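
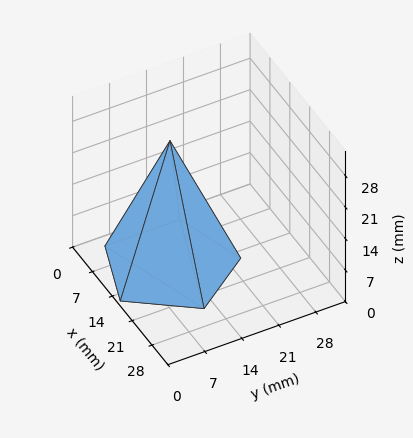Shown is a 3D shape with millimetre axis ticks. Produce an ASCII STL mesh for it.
Reading the render: the shape is a regular 5-sided pyramid, base circumscribed radius ≈ 12 mm, apex at z ≈ 28 mm (dimensions read to the nearest mm from the axis ticks). For the STL, each face is triangulated and given an outward normal.

solid part
  facet normal 0.0000 0.0000 -1.0000
    outer loop
      vertex 2.3 19.1 0.0
      vertex 15.7 23.4 0.0
      vertex 24.0 12.0 0.0
    endloop
  endfacet
  facet normal 0.0000 0.0000 -1.0000
    outer loop
      vertex 2.3 4.9 0.0
      vertex 2.3 19.1 0.0
      vertex 24.0 12.0 0.0
    endloop
  endfacet
  facet normal 0.0000 0.0000 -1.0000
    outer loop
      vertex 15.7 0.6 0.0
      vertex 2.3 4.9 0.0
      vertex 24.0 12.0 0.0
    endloop
  endfacet
  facet normal 0.7639 0.5562 0.3274
    outer loop
      vertex 24.0 12.0 0.0
      vertex 15.7 23.4 0.0
      vertex 12.0 12.0 28.0
    endloop
  endfacet
  facet normal -0.2886 0.8995 0.3281
    outer loop
      vertex 15.7 23.4 0.0
      vertex 2.3 19.1 0.0
      vertex 12.0 12.0 28.0
    endloop
  endfacet
  facet normal -0.9449 0.0000 0.3273
    outer loop
      vertex 2.3 19.1 0.0
      vertex 2.3 4.9 0.0
      vertex 12.0 12.0 28.0
    endloop
  endfacet
  facet normal -0.2886 -0.8995 0.3281
    outer loop
      vertex 2.3 4.9 0.0
      vertex 15.7 0.6 0.0
      vertex 12.0 12.0 28.0
    endloop
  endfacet
  facet normal 0.7639 -0.5562 0.3274
    outer loop
      vertex 15.7 0.6 0.0
      vertex 24.0 12.0 0.0
      vertex 12.0 12.0 28.0
    endloop
  endfacet
endsolid part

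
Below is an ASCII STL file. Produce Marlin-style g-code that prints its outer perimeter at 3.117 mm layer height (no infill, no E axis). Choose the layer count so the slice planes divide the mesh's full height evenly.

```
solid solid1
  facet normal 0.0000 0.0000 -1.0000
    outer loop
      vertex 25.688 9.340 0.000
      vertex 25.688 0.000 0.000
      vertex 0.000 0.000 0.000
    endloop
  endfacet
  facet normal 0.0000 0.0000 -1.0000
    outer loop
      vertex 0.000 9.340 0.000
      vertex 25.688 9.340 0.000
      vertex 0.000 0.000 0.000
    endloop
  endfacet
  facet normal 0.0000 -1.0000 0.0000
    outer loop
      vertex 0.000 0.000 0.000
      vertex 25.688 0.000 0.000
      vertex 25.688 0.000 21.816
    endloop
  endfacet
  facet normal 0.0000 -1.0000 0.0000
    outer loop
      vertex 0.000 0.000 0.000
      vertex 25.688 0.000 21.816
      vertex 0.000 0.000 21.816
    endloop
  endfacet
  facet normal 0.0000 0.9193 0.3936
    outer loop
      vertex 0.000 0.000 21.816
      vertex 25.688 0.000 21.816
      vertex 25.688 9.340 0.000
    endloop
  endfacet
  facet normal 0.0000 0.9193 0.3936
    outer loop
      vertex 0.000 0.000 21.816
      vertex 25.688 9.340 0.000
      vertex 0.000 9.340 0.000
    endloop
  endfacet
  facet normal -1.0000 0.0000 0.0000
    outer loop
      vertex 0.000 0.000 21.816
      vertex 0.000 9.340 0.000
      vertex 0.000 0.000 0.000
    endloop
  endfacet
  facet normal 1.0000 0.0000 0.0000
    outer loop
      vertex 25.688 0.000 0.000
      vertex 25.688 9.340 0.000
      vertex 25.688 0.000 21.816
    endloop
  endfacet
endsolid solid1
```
; perimeter-only toolpath
G21 ; units = mm
G90 ; absolute positioning
G28 ; home
; layer 1
G0 Z3.117
G0 X0.000 Y0.000
G1 X25.688 Y0.000
G1 X25.688 Y8.006
G1 X0.000 Y8.006
G1 X0.000 Y0.000
; layer 2
G0 Z6.233
G0 X0.000 Y0.000
G1 X25.688 Y0.000
G1 X25.688 Y6.671
G1 X0.000 Y6.671
G1 X0.000 Y0.000
; layer 3
G0 Z9.350
G0 X0.000 Y0.000
G1 X25.688 Y0.000
G1 X25.688 Y5.337
G1 X0.000 Y5.337
G1 X0.000 Y0.000
; layer 4
G0 Z12.466
G0 X0.000 Y0.000
G1 X25.688 Y0.000
G1 X25.688 Y4.003
G1 X0.000 Y4.003
G1 X0.000 Y0.000
; layer 5
G0 Z15.583
G0 X0.000 Y0.000
G1 X25.688 Y0.000
G1 X25.688 Y2.669
G1 X0.000 Y2.669
G1 X0.000 Y0.000
; layer 6
G0 Z18.699
G0 X0.000 Y0.000
G1 X25.688 Y0.000
G1 X25.688 Y1.334
G1 X0.000 Y1.334
G1 X0.000 Y0.000
M2 ; end

The solid is a wedge (ramp): 25.7 × 9.34 mm base, rising to 21.8 mm along the y=0 edge and sloping linearly to z=0 at y=9.34. Slicing at Δz = 3.117 mm — 7 equal slices spanning the solid's height, so layer i sits at z = i·h/7 — gives 6 non-empty perimeters. Each is a 4-segment closed polygon; G0 lifts to the layer z and rapids to the start vertex, then G1 traces the edges. The cross-section shrinks linearly with z (the slice at the apex is degenerate and omitted).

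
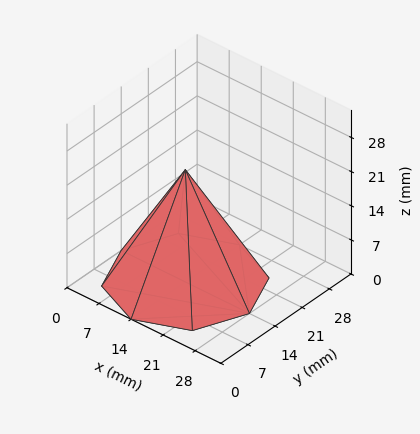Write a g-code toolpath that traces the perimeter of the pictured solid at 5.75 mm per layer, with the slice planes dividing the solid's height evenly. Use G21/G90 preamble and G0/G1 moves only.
Reading the render: the shape is a regular 8-sided pyramid, base circumscribed radius ≈ 14 mm, apex at z ≈ 23 mm (dimensions read to the nearest mm from the axis ticks). For the g-code, the solid's height is divided into equal slices at the stated Δz and each level perimeter traced with G1 moves after a G0 lift.

; perimeter-only toolpath
G21 ; units = mm
G90 ; absolute positioning
G28 ; home
; layer 1
G0 Z5.75
G0 X24.50 Y14.00
G1 X21.42 Y21.42
G1 X14.00 Y24.50
G1 X6.57 Y21.42
G1 X3.50 Y14.00
G1 X6.57 Y6.57
G1 X14.00 Y3.50
G1 X21.42 Y6.57
G1 X24.50 Y14.00
; layer 2
G0 Z11.50
G0 X21.00 Y14.00
G1 X18.95 Y18.95
G1 X14.00 Y21.00
G1 X9.05 Y18.95
G1 X7.00 Y14.00
G1 X9.05 Y9.05
G1 X14.00 Y7.00
G1 X18.95 Y9.05
G1 X21.00 Y14.00
; layer 3
G0 Z17.25
G0 X17.50 Y14.00
G1 X16.48 Y16.48
G1 X14.00 Y17.50
G1 X11.53 Y16.48
G1 X10.50 Y14.00
G1 X11.53 Y11.53
G1 X14.00 Y10.50
G1 X16.48 Y11.53
G1 X17.50 Y14.00
M2 ; end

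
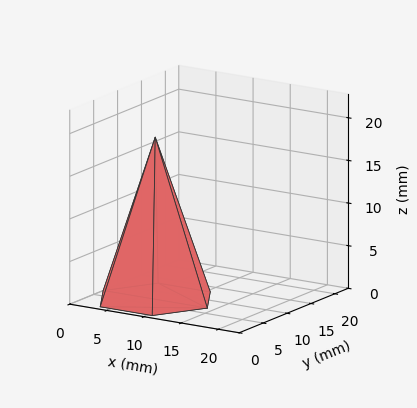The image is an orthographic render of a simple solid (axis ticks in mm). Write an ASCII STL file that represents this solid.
Reading the render: the shape is a regular 6-sided pyramid, base circumscribed radius ≈ 7 mm, apex at z ≈ 19 mm (dimensions read to the nearest mm from the axis ticks). For the STL, each face is triangulated and given an outward normal.

solid part
  facet normal 0.0000 0.0000 -1.0000
    outer loop
      vertex 3.500 13.062 0.000
      vertex 10.500 13.062 0.000
      vertex 14.000 7.000 0.000
    endloop
  endfacet
  facet normal 0.0000 0.0000 -1.0000
    outer loop
      vertex 0.000 7.000 0.000
      vertex 3.500 13.062 0.000
      vertex 14.000 7.000 0.000
    endloop
  endfacet
  facet normal 0.0000 0.0000 -1.0000
    outer loop
      vertex 3.500 0.938 0.000
      vertex 0.000 7.000 0.000
      vertex 14.000 7.000 0.000
    endloop
  endfacet
  facet normal 0.0000 0.0000 -1.0000
    outer loop
      vertex 10.500 0.938 0.000
      vertex 3.500 0.938 0.000
      vertex 14.000 7.000 0.000
    endloop
  endfacet
  facet normal 0.8250 0.4764 0.3040
    outer loop
      vertex 14.000 7.000 0.000
      vertex 10.500 13.062 0.000
      vertex 7.000 7.000 19.000
    endloop
  endfacet
  facet normal 0.0000 0.9527 0.3040
    outer loop
      vertex 10.500 13.062 0.000
      vertex 3.500 13.062 0.000
      vertex 7.000 7.000 19.000
    endloop
  endfacet
  facet normal -0.8250 0.4764 0.3040
    outer loop
      vertex 3.500 13.062 0.000
      vertex 0.000 7.000 0.000
      vertex 7.000 7.000 19.000
    endloop
  endfacet
  facet normal -0.8250 -0.4764 0.3040
    outer loop
      vertex 0.000 7.000 0.000
      vertex 3.500 0.938 0.000
      vertex 7.000 7.000 19.000
    endloop
  endfacet
  facet normal 0.0000 -0.9527 0.3040
    outer loop
      vertex 3.500 0.938 0.000
      vertex 10.500 0.938 0.000
      vertex 7.000 7.000 19.000
    endloop
  endfacet
  facet normal 0.8250 -0.4764 0.3040
    outer loop
      vertex 10.500 0.938 0.000
      vertex 14.000 7.000 0.000
      vertex 7.000 7.000 19.000
    endloop
  endfacet
endsolid part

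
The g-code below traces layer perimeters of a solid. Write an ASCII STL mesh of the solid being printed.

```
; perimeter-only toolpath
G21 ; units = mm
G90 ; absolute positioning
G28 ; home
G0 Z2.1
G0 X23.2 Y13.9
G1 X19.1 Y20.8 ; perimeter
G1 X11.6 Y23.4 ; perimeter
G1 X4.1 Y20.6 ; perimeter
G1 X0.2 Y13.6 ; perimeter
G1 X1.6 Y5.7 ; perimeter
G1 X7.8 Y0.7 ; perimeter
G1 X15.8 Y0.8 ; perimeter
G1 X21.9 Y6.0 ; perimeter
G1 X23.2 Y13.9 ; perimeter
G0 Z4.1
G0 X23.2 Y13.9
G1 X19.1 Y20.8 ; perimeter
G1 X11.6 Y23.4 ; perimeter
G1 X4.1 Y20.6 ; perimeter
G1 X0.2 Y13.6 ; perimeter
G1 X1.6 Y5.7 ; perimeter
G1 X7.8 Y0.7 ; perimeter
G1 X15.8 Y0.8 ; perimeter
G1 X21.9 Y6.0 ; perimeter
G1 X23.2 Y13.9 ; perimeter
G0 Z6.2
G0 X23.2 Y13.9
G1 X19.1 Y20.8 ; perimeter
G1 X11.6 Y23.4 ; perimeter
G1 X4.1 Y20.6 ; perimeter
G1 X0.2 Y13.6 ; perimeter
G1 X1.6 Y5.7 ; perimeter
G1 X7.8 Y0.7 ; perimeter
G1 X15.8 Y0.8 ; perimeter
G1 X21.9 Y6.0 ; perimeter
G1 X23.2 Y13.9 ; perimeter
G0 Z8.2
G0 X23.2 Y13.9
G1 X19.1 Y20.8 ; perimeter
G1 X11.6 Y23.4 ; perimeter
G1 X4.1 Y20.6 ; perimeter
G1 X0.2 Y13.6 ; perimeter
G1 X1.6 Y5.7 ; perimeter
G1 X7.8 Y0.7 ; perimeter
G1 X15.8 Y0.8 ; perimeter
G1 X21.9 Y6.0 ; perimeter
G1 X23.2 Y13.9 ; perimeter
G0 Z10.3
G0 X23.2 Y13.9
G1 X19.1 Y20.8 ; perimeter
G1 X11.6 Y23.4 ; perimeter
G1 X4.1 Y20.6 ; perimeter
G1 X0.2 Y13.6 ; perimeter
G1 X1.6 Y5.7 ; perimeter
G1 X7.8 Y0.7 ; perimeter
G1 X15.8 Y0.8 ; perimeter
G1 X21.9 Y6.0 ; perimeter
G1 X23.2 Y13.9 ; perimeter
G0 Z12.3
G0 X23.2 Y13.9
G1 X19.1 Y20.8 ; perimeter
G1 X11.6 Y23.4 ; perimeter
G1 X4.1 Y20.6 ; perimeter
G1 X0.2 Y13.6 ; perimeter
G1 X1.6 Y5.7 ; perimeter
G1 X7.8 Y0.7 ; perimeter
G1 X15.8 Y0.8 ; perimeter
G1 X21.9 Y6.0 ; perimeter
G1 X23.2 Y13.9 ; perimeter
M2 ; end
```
solid part
  facet normal 0.0000 0.0000 -1.0000
    outer loop
      vertex 11.6 23.4 0.0
      vertex 19.1 20.8 0.0
      vertex 23.2 13.9 0.0
    endloop
  endfacet
  facet normal 0.0000 0.0000 -1.0000
    outer loop
      vertex 4.1 20.6 0.0
      vertex 11.6 23.4 0.0
      vertex 23.2 13.9 0.0
    endloop
  endfacet
  facet normal 0.0000 0.0000 -1.0000
    outer loop
      vertex 0.2 13.6 0.0
      vertex 4.1 20.6 0.0
      vertex 23.2 13.9 0.0
    endloop
  endfacet
  facet normal 0.0000 0.0000 -1.0000
    outer loop
      vertex 1.6 5.7 0.0
      vertex 0.2 13.6 0.0
      vertex 23.2 13.9 0.0
    endloop
  endfacet
  facet normal 0.0000 0.0000 -1.0000
    outer loop
      vertex 7.8 0.7 0.0
      vertex 1.6 5.7 0.0
      vertex 23.2 13.9 0.0
    endloop
  endfacet
  facet normal 0.0000 0.0000 -1.0000
    outer loop
      vertex 15.8 0.8 0.0
      vertex 7.8 0.7 0.0
      vertex 23.2 13.9 0.0
    endloop
  endfacet
  facet normal 0.0000 0.0000 -1.0000
    outer loop
      vertex 21.9 6.0 0.0
      vertex 15.8 0.8 0.0
      vertex 23.2 13.9 0.0
    endloop
  endfacet
  facet normal 0.0000 0.0000 1.0000
    outer loop
      vertex 23.2 13.9 12.3
      vertex 19.1 20.8 12.3
      vertex 11.6 23.4 12.3
    endloop
  endfacet
  facet normal 0.0000 0.0000 1.0000
    outer loop
      vertex 23.2 13.9 12.3
      vertex 11.6 23.4 12.3
      vertex 4.1 20.6 12.3
    endloop
  endfacet
  facet normal 0.0000 0.0000 1.0000
    outer loop
      vertex 23.2 13.9 12.3
      vertex 4.1 20.6 12.3
      vertex 0.2 13.6 12.3
    endloop
  endfacet
  facet normal 0.0000 0.0000 1.0000
    outer loop
      vertex 23.2 13.9 12.3
      vertex 0.2 13.6 12.3
      vertex 1.6 5.7 12.3
    endloop
  endfacet
  facet normal 0.0000 0.0000 1.0000
    outer loop
      vertex 23.2 13.9 12.3
      vertex 1.6 5.7 12.3
      vertex 7.8 0.7 12.3
    endloop
  endfacet
  facet normal 0.0000 0.0000 1.0000
    outer loop
      vertex 23.2 13.9 12.3
      vertex 7.8 0.7 12.3
      vertex 15.8 0.8 12.3
    endloop
  endfacet
  facet normal 0.0000 0.0000 1.0000
    outer loop
      vertex 23.2 13.9 12.3
      vertex 15.8 0.8 12.3
      vertex 21.9 6.0 12.3
    endloop
  endfacet
  facet normal 0.8597 0.5108 0.0000
    outer loop
      vertex 23.2 13.9 0.0
      vertex 19.1 20.8 0.0
      vertex 19.1 20.8 12.3
    endloop
  endfacet
  facet normal 0.8597 0.5108 0.0000
    outer loop
      vertex 23.2 13.9 0.0
      vertex 19.1 20.8 12.3
      vertex 23.2 13.9 12.3
    endloop
  endfacet
  facet normal 0.3275 0.9448 0.0000
    outer loop
      vertex 19.1 20.8 0.0
      vertex 11.6 23.4 0.0
      vertex 11.6 23.4 12.3
    endloop
  endfacet
  facet normal 0.3275 0.9448 0.0000
    outer loop
      vertex 19.1 20.8 0.0
      vertex 11.6 23.4 12.3
      vertex 19.1 20.8 12.3
    endloop
  endfacet
  facet normal -0.3498 0.9368 0.0000
    outer loop
      vertex 11.6 23.4 0.0
      vertex 4.1 20.6 0.0
      vertex 4.1 20.6 12.3
    endloop
  endfacet
  facet normal -0.3498 0.9368 0.0000
    outer loop
      vertex 11.6 23.4 0.0
      vertex 4.1 20.6 12.3
      vertex 11.6 23.4 12.3
    endloop
  endfacet
  facet normal -0.8736 0.4867 0.0000
    outer loop
      vertex 4.1 20.6 0.0
      vertex 0.2 13.6 0.0
      vertex 0.2 13.6 12.3
    endloop
  endfacet
  facet normal -0.8736 0.4867 0.0000
    outer loop
      vertex 4.1 20.6 0.0
      vertex 0.2 13.6 12.3
      vertex 4.1 20.6 12.3
    endloop
  endfacet
  facet normal -0.9847 -0.1745 0.0000
    outer loop
      vertex 0.2 13.6 0.0
      vertex 1.6 5.7 0.0
      vertex 1.6 5.7 12.3
    endloop
  endfacet
  facet normal -0.9847 -0.1745 0.0000
    outer loop
      vertex 0.2 13.6 0.0
      vertex 1.6 5.7 12.3
      vertex 0.2 13.6 12.3
    endloop
  endfacet
  facet normal -0.6278 -0.7784 0.0000
    outer loop
      vertex 1.6 5.7 0.0
      vertex 7.8 0.7 0.0
      vertex 7.8 0.7 12.3
    endloop
  endfacet
  facet normal -0.6278 -0.7784 0.0000
    outer loop
      vertex 1.6 5.7 0.0
      vertex 7.8 0.7 12.3
      vertex 1.6 5.7 12.3
    endloop
  endfacet
  facet normal 0.0125 -0.9999 0.0000
    outer loop
      vertex 7.8 0.7 0.0
      vertex 15.8 0.8 0.0
      vertex 15.8 0.8 12.3
    endloop
  endfacet
  facet normal 0.0125 -0.9999 0.0000
    outer loop
      vertex 7.8 0.7 0.0
      vertex 15.8 0.8 12.3
      vertex 7.8 0.7 12.3
    endloop
  endfacet
  facet normal 0.6487 -0.7610 0.0000
    outer loop
      vertex 15.8 0.8 0.0
      vertex 21.9 6.0 0.0
      vertex 21.9 6.0 12.3
    endloop
  endfacet
  facet normal 0.6487 -0.7610 0.0000
    outer loop
      vertex 15.8 0.8 0.0
      vertex 21.9 6.0 12.3
      vertex 15.8 0.8 12.3
    endloop
  endfacet
  facet normal 0.9867 -0.1624 0.0000
    outer loop
      vertex 21.9 6.0 0.0
      vertex 23.2 13.9 0.0
      vertex 23.2 13.9 12.3
    endloop
  endfacet
  facet normal 0.9867 -0.1624 0.0000
    outer loop
      vertex 21.9 6.0 0.0
      vertex 23.2 13.9 12.3
      vertex 21.9 6.0 12.3
    endloop
  endfacet
endsolid part

The G0 Z moves step by Δz≈2.1 mm. Every layer's G1 loop is the same polygon, so the solid is a straight extrusion of it from z=0 to z≈12.3. Closing with flat bottom and top caps and triangulating gives 32 facets — a regular 9-sided prism (a cylinder approximated with 9 flat sides), circumscribed radius ≈ 11.7 mm, height ≈ 12.3 mm.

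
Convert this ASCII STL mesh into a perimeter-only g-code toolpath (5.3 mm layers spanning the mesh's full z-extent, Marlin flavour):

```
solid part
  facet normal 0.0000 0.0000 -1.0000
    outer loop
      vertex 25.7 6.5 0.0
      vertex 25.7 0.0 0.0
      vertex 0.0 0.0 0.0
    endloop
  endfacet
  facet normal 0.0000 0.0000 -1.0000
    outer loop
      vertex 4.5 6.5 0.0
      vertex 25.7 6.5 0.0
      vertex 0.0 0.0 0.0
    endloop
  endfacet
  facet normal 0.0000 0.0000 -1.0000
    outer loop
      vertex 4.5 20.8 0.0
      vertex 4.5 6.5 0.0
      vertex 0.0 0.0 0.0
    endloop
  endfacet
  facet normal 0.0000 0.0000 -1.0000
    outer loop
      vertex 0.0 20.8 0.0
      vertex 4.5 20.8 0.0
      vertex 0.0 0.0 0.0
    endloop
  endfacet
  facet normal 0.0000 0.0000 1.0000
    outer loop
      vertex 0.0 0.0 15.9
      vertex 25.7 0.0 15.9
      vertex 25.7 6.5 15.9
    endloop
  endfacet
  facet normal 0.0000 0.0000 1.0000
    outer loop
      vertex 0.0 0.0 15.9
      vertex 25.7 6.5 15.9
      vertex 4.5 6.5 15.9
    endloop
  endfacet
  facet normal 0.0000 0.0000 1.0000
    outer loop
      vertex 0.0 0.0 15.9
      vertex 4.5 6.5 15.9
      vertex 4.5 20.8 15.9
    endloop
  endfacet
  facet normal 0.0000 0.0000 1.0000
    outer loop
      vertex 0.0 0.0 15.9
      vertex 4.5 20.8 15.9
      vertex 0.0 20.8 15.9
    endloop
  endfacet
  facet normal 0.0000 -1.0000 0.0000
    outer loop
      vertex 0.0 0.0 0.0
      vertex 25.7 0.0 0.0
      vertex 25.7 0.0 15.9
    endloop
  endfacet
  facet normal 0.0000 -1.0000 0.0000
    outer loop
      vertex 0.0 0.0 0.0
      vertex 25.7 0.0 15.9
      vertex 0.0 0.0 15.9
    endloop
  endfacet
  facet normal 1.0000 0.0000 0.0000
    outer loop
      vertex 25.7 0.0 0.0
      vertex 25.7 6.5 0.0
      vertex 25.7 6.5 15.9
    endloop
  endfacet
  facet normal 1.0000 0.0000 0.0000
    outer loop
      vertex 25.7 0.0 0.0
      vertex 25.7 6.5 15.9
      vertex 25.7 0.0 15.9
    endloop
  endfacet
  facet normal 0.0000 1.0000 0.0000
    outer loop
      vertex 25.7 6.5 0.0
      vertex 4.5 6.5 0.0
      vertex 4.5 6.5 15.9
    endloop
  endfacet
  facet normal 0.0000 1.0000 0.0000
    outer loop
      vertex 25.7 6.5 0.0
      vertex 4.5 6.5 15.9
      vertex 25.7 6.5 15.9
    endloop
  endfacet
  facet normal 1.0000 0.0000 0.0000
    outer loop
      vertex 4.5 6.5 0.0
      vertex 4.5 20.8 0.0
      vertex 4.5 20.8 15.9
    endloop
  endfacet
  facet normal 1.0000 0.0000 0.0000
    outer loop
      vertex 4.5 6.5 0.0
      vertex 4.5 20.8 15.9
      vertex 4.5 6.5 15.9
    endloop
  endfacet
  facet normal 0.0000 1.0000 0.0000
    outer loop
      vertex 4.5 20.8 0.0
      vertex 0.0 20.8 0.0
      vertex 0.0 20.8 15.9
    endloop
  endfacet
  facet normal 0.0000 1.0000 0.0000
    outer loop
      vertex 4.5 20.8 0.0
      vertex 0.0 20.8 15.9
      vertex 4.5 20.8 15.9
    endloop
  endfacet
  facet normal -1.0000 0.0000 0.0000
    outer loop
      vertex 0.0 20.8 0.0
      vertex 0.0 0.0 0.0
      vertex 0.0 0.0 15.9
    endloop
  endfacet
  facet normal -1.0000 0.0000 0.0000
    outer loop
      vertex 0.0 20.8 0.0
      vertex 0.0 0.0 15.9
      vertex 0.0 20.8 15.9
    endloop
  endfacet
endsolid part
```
; perimeter-only toolpath
G21 ; units = mm
G90 ; absolute positioning
G28 ; home
; layer 1
G0 Z5.3
G0 X0.0 Y0.0
G1 X25.7 Y0.0
G1 X25.7 Y6.5
G1 X4.5 Y6.5
G1 X4.5 Y20.8
G1 X0.0 Y20.8
G1 X0.0 Y0.0
; layer 2
G0 Z10.6
G0 X0.0 Y0.0
G1 X25.7 Y0.0
G1 X25.7 Y6.5
G1 X4.5 Y6.5
G1 X4.5 Y20.8
G1 X0.0 Y20.8
G1 X0.0 Y0.0
; layer 3
G0 Z15.9
G0 X0.0 Y0.0
G1 X25.7 Y0.0
G1 X25.7 Y6.5
G1 X4.5 Y6.5
G1 X4.5 Y20.8
G1 X0.0 Y20.8
G1 X0.0 Y0.0
M2 ; end

The solid is an L-shaped prism: outer 25.7 × 20.8 mm, arm thicknesses ≈ 6.5 mm (horizontal) and 4.5 mm (vertical), extruded 15.9 mm in z. Slicing at Δz = 5.3 mm — 3 equal slices spanning the solid's height, so layer i sits at z = i·h/3 — gives 3 non-empty perimeters. Each is a 6-segment closed polygon; G0 lifts to the layer z and rapids to the start vertex, then G1 traces the edges.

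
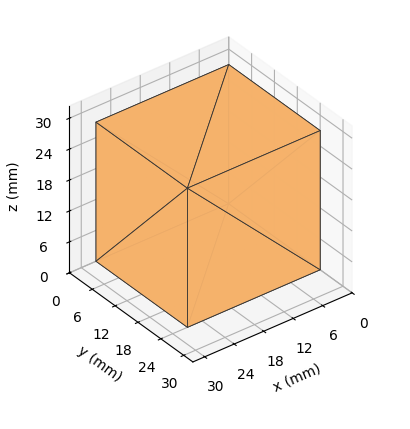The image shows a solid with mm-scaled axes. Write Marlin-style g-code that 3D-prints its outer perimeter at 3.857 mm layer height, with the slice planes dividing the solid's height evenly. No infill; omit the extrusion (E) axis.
Reading the render: the shape is a rectangular box, roughly 27 × 24 mm footprint and 27 mm tall (dimensions read to the nearest mm from the axis ticks). For the g-code, the solid's height is divided into equal slices at the stated Δz and each level perimeter traced with G1 moves after a G0 lift.

; perimeter-only toolpath
G21 ; units = mm
G90 ; absolute positioning
G28 ; home
; layer 1
G0 Z3.857
G0 X0.000 Y0.000
G1 X27.000 Y0.000
G1 X27.000 Y24.000
G1 X0.000 Y24.000
G1 X0.000 Y0.000
; layer 2
G0 Z7.714
G0 X0.000 Y0.000
G1 X27.000 Y0.000
G1 X27.000 Y24.000
G1 X0.000 Y24.000
G1 X0.000 Y0.000
; layer 3
G0 Z11.571
G0 X0.000 Y0.000
G1 X27.000 Y0.000
G1 X27.000 Y24.000
G1 X0.000 Y24.000
G1 X0.000 Y0.000
; layer 4
G0 Z15.429
G0 X0.000 Y0.000
G1 X27.000 Y0.000
G1 X27.000 Y24.000
G1 X0.000 Y24.000
G1 X0.000 Y0.000
; layer 5
G0 Z19.286
G0 X0.000 Y0.000
G1 X27.000 Y0.000
G1 X27.000 Y24.000
G1 X0.000 Y24.000
G1 X0.000 Y0.000
; layer 6
G0 Z23.143
G0 X0.000 Y0.000
G1 X27.000 Y0.000
G1 X27.000 Y24.000
G1 X0.000 Y24.000
G1 X0.000 Y0.000
; layer 7
G0 Z27.000
G0 X0.000 Y0.000
G1 X27.000 Y0.000
G1 X27.000 Y24.000
G1 X0.000 Y24.000
G1 X0.000 Y0.000
M2 ; end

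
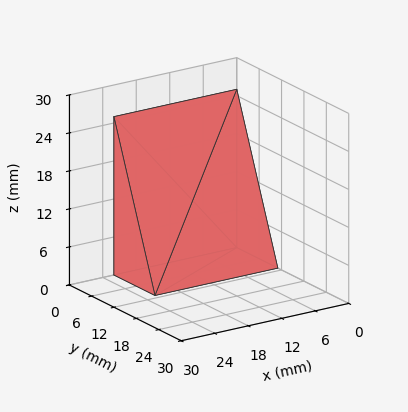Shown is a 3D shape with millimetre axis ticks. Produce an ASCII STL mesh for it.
Reading the render: the shape is a wedge (ramp): 22 × 11 mm base, rising to 25 mm along the y=0 edge and sloping linearly to z=0 at y=11 (dimensions read to the nearest mm from the axis ticks). For the STL, each face is triangulated and given an outward normal.

solid part
  facet normal 0.0000 0.0000 -1.0000
    outer loop
      vertex 22.000 11.000 0.000
      vertex 22.000 0.000 0.000
      vertex 0.000 0.000 0.000
    endloop
  endfacet
  facet normal 0.0000 0.0000 -1.0000
    outer loop
      vertex 0.000 11.000 0.000
      vertex 22.000 11.000 0.000
      vertex 0.000 0.000 0.000
    endloop
  endfacet
  facet normal 0.0000 -1.0000 0.0000
    outer loop
      vertex 0.000 0.000 0.000
      vertex 22.000 0.000 0.000
      vertex 22.000 0.000 25.000
    endloop
  endfacet
  facet normal 0.0000 -1.0000 0.0000
    outer loop
      vertex 0.000 0.000 0.000
      vertex 22.000 0.000 25.000
      vertex 0.000 0.000 25.000
    endloop
  endfacet
  facet normal 0.0000 0.9153 0.4027
    outer loop
      vertex 0.000 0.000 25.000
      vertex 22.000 0.000 25.000
      vertex 22.000 11.000 0.000
    endloop
  endfacet
  facet normal 0.0000 0.9153 0.4027
    outer loop
      vertex 0.000 0.000 25.000
      vertex 22.000 11.000 0.000
      vertex 0.000 11.000 0.000
    endloop
  endfacet
  facet normal -1.0000 0.0000 0.0000
    outer loop
      vertex 0.000 0.000 25.000
      vertex 0.000 11.000 0.000
      vertex 0.000 0.000 0.000
    endloop
  endfacet
  facet normal 1.0000 0.0000 0.0000
    outer loop
      vertex 22.000 0.000 0.000
      vertex 22.000 11.000 0.000
      vertex 22.000 0.000 25.000
    endloop
  endfacet
endsolid part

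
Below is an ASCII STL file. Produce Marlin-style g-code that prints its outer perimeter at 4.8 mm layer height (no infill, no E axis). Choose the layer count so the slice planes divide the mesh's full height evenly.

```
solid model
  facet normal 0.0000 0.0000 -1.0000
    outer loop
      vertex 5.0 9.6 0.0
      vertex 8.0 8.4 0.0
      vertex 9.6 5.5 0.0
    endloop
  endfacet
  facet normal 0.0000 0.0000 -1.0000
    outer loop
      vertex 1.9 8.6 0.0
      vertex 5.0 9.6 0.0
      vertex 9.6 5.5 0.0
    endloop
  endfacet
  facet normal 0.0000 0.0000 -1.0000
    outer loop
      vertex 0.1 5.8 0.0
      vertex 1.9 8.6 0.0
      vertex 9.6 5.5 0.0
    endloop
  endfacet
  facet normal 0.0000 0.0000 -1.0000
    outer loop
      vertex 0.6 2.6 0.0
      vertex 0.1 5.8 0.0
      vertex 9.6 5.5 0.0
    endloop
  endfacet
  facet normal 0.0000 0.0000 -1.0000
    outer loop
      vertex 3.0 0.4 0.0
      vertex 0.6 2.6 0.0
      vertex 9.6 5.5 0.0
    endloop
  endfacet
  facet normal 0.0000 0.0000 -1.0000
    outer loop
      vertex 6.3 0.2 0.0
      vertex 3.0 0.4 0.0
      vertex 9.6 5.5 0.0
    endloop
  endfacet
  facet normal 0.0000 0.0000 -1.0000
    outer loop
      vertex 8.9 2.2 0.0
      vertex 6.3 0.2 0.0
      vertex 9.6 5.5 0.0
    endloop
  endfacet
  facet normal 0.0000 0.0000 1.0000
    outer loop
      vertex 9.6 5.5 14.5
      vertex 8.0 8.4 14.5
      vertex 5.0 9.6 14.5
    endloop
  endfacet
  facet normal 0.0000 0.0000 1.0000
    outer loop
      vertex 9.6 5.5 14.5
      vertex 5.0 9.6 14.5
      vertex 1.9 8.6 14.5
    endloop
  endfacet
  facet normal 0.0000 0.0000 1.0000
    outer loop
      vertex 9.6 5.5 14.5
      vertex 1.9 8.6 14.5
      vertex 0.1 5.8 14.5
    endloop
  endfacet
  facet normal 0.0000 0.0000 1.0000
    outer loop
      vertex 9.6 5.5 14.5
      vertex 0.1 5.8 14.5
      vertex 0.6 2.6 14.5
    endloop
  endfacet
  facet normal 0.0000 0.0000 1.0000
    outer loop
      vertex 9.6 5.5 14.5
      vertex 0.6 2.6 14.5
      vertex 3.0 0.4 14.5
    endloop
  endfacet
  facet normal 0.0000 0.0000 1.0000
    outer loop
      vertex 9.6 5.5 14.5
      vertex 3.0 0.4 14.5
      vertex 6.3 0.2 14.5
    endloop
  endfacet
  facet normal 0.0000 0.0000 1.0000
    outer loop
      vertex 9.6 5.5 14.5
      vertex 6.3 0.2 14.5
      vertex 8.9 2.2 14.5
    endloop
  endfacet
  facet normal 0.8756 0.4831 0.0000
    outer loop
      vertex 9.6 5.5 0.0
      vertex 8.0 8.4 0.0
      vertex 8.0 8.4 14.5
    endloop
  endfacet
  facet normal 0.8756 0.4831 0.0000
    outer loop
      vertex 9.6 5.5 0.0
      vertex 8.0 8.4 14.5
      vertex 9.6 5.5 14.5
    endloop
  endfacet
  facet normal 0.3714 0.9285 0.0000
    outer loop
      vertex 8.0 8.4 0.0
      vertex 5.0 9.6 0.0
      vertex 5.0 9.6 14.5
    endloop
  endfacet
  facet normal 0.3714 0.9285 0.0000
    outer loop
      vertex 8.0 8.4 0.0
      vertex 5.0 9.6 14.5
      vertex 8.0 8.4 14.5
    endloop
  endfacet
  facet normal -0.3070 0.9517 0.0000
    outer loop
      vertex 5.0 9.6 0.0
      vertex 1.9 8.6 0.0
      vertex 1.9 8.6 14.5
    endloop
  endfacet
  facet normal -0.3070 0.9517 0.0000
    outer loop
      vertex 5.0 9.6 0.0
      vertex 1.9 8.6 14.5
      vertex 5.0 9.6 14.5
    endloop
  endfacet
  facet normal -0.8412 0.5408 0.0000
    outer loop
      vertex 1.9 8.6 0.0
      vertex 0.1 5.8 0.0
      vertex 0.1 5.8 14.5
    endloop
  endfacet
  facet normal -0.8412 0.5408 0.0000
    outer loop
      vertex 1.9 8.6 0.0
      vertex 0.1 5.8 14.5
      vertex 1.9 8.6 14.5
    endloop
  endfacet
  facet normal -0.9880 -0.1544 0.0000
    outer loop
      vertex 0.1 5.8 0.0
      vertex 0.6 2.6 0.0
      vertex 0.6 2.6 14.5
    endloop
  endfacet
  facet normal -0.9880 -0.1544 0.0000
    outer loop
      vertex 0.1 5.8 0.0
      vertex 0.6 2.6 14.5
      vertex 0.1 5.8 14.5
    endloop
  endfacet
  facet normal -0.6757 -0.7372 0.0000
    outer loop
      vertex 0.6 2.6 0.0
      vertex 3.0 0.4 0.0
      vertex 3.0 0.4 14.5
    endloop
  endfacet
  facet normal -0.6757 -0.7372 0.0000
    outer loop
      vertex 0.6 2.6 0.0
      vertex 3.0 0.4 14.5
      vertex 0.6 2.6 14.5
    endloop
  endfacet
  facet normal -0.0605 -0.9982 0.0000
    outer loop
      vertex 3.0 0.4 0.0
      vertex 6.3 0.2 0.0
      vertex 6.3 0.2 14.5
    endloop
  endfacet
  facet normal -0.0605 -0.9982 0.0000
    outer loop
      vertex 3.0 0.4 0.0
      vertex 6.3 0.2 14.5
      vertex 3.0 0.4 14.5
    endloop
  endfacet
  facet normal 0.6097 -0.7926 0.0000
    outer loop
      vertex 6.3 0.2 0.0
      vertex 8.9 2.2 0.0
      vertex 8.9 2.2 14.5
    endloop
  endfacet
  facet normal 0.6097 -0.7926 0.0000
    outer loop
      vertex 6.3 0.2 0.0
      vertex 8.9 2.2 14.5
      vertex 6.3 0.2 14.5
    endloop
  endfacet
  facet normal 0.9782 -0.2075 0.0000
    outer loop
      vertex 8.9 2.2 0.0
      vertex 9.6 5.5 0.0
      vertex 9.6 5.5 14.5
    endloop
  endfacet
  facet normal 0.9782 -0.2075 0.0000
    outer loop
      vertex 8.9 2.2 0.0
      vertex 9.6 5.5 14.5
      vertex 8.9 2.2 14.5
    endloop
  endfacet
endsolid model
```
; perimeter-only toolpath
G21 ; units = mm
G90 ; absolute positioning
G28 ; home
; layer 1
G0 Z4.8
G0 X9.6 Y5.5
G1 X8.0 Y8.4
G1 X5.0 Y9.6
G1 X1.9 Y8.6
G1 X0.1 Y5.8
G1 X0.6 Y2.6
G1 X3.0 Y0.4
G1 X6.3 Y0.2
G1 X8.9 Y2.2
G1 X9.6 Y5.5
; layer 2
G0 Z9.7
G0 X9.6 Y5.5
G1 X8.0 Y8.4
G1 X5.0 Y9.6
G1 X1.9 Y8.6
G1 X0.1 Y5.8
G1 X0.6 Y2.6
G1 X3.0 Y0.4
G1 X6.3 Y0.2
G1 X8.9 Y2.2
G1 X9.6 Y5.5
; layer 3
G0 Z14.5
G0 X9.6 Y5.5
G1 X8.0 Y8.4
G1 X5.0 Y9.6
G1 X1.9 Y8.6
G1 X0.1 Y5.8
G1 X0.6 Y2.6
G1 X3.0 Y0.4
G1 X6.3 Y0.2
G1 X8.9 Y2.2
G1 X9.6 Y5.5
M2 ; end

The solid is a regular 9-sided prism (a cylinder approximated with 9 flat sides), circumscribed radius ≈ 4.8 mm, height ≈ 14.5 mm. Slicing at Δz = 4.8 mm — 3 equal slices spanning the solid's height, so layer i sits at z = i·h/3 — gives 3 non-empty perimeters. Each is a 9-segment closed polygon; G0 lifts to the layer z and rapids to the start vertex, then G1 traces the edges.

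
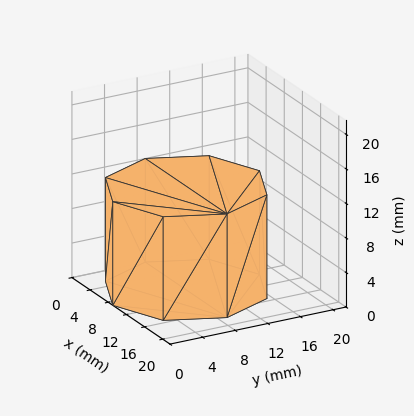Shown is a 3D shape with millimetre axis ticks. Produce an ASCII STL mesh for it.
Reading the render: the shape is a regular 8-sided prism (a cylinder approximated with 8 flat sides), circumscribed radius ≈ 9 mm, height ≈ 12 mm (dimensions read to the nearest mm from the axis ticks). For the STL, each face is triangulated and given an outward normal.

solid part
  facet normal 0.0000 0.0000 -1.0000
    outer loop
      vertex 9.00 18.00 0.00
      vertex 15.36 15.36 0.00
      vertex 18.00 9.00 0.00
    endloop
  endfacet
  facet normal 0.0000 0.0000 -1.0000
    outer loop
      vertex 2.64 15.36 0.00
      vertex 9.00 18.00 0.00
      vertex 18.00 9.00 0.00
    endloop
  endfacet
  facet normal 0.0000 0.0000 -1.0000
    outer loop
      vertex 0.00 9.00 0.00
      vertex 2.64 15.36 0.00
      vertex 18.00 9.00 0.00
    endloop
  endfacet
  facet normal 0.0000 0.0000 -1.0000
    outer loop
      vertex 2.64 2.64 0.00
      vertex 0.00 9.00 0.00
      vertex 18.00 9.00 0.00
    endloop
  endfacet
  facet normal 0.0000 0.0000 -1.0000
    outer loop
      vertex 9.00 0.00 0.00
      vertex 2.64 2.64 0.00
      vertex 18.00 9.00 0.00
    endloop
  endfacet
  facet normal 0.0000 0.0000 -1.0000
    outer loop
      vertex 15.36 2.64 0.00
      vertex 9.00 0.00 0.00
      vertex 18.00 9.00 0.00
    endloop
  endfacet
  facet normal 0.0000 0.0000 1.0000
    outer loop
      vertex 18.00 9.00 12.00
      vertex 15.36 15.36 12.00
      vertex 9.00 18.00 12.00
    endloop
  endfacet
  facet normal 0.0000 0.0000 1.0000
    outer loop
      vertex 18.00 9.00 12.00
      vertex 9.00 18.00 12.00
      vertex 2.64 15.36 12.00
    endloop
  endfacet
  facet normal 0.0000 0.0000 1.0000
    outer loop
      vertex 18.00 9.00 12.00
      vertex 2.64 15.36 12.00
      vertex 0.00 9.00 12.00
    endloop
  endfacet
  facet normal 0.0000 0.0000 1.0000
    outer loop
      vertex 18.00 9.00 12.00
      vertex 0.00 9.00 12.00
      vertex 2.64 2.64 12.00
    endloop
  endfacet
  facet normal 0.0000 0.0000 1.0000
    outer loop
      vertex 18.00 9.00 12.00
      vertex 2.64 2.64 12.00
      vertex 9.00 0.00 12.00
    endloop
  endfacet
  facet normal 0.0000 0.0000 1.0000
    outer loop
      vertex 18.00 9.00 12.00
      vertex 9.00 0.00 12.00
      vertex 15.36 2.64 12.00
    endloop
  endfacet
  facet normal 0.9236 0.3834 0.0000
    outer loop
      vertex 18.00 9.00 0.00
      vertex 15.36 15.36 0.00
      vertex 15.36 15.36 12.00
    endloop
  endfacet
  facet normal 0.9236 0.3834 0.0000
    outer loop
      vertex 18.00 9.00 0.00
      vertex 15.36 15.36 12.00
      vertex 18.00 9.00 12.00
    endloop
  endfacet
  facet normal 0.3834 0.9236 0.0000
    outer loop
      vertex 15.36 15.36 0.00
      vertex 9.00 18.00 0.00
      vertex 9.00 18.00 12.00
    endloop
  endfacet
  facet normal 0.3834 0.9236 0.0000
    outer loop
      vertex 15.36 15.36 0.00
      vertex 9.00 18.00 12.00
      vertex 15.36 15.36 12.00
    endloop
  endfacet
  facet normal -0.3834 0.9236 0.0000
    outer loop
      vertex 9.00 18.00 0.00
      vertex 2.64 15.36 0.00
      vertex 2.64 15.36 12.00
    endloop
  endfacet
  facet normal -0.3834 0.9236 0.0000
    outer loop
      vertex 9.00 18.00 0.00
      vertex 2.64 15.36 12.00
      vertex 9.00 18.00 12.00
    endloop
  endfacet
  facet normal -0.9236 0.3834 0.0000
    outer loop
      vertex 2.64 15.36 0.00
      vertex 0.00 9.00 0.00
      vertex 0.00 9.00 12.00
    endloop
  endfacet
  facet normal -0.9236 0.3834 0.0000
    outer loop
      vertex 2.64 15.36 0.00
      vertex 0.00 9.00 12.00
      vertex 2.64 15.36 12.00
    endloop
  endfacet
  facet normal -0.9236 -0.3834 0.0000
    outer loop
      vertex 0.00 9.00 0.00
      vertex 2.64 2.64 0.00
      vertex 2.64 2.64 12.00
    endloop
  endfacet
  facet normal -0.9236 -0.3834 0.0000
    outer loop
      vertex 0.00 9.00 0.00
      vertex 2.64 2.64 12.00
      vertex 0.00 9.00 12.00
    endloop
  endfacet
  facet normal -0.3834 -0.9236 0.0000
    outer loop
      vertex 2.64 2.64 0.00
      vertex 9.00 0.00 0.00
      vertex 9.00 0.00 12.00
    endloop
  endfacet
  facet normal -0.3834 -0.9236 0.0000
    outer loop
      vertex 2.64 2.64 0.00
      vertex 9.00 0.00 12.00
      vertex 2.64 2.64 12.00
    endloop
  endfacet
  facet normal 0.3834 -0.9236 0.0000
    outer loop
      vertex 9.00 0.00 0.00
      vertex 15.36 2.64 0.00
      vertex 15.36 2.64 12.00
    endloop
  endfacet
  facet normal 0.3834 -0.9236 0.0000
    outer loop
      vertex 9.00 0.00 0.00
      vertex 15.36 2.64 12.00
      vertex 9.00 0.00 12.00
    endloop
  endfacet
  facet normal 0.9236 -0.3834 0.0000
    outer loop
      vertex 15.36 2.64 0.00
      vertex 18.00 9.00 0.00
      vertex 18.00 9.00 12.00
    endloop
  endfacet
  facet normal 0.9236 -0.3834 0.0000
    outer loop
      vertex 15.36 2.64 0.00
      vertex 18.00 9.00 12.00
      vertex 15.36 2.64 12.00
    endloop
  endfacet
endsolid part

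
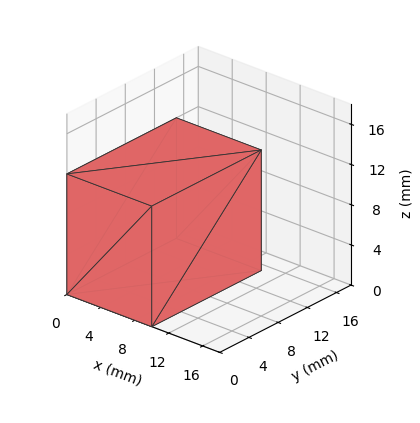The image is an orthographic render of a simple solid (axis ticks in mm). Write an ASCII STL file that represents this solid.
Reading the render: the shape is a rectangular box, roughly 10 × 15 mm footprint and 12 mm tall (dimensions read to the nearest mm from the axis ticks). For the STL, each face is triangulated and given an outward normal.

solid part
  facet normal 0.0000 0.0000 -1.0000
    outer loop
      vertex 10.0 15.0 0.0
      vertex 10.0 0.0 0.0
      vertex 0.0 0.0 0.0
    endloop
  endfacet
  facet normal 0.0000 0.0000 -1.0000
    outer loop
      vertex 0.0 15.0 0.0
      vertex 10.0 15.0 0.0
      vertex 0.0 0.0 0.0
    endloop
  endfacet
  facet normal 0.0000 0.0000 1.0000
    outer loop
      vertex 0.0 0.0 12.0
      vertex 10.0 0.0 12.0
      vertex 10.0 15.0 12.0
    endloop
  endfacet
  facet normal 0.0000 0.0000 1.0000
    outer loop
      vertex 0.0 0.0 12.0
      vertex 10.0 15.0 12.0
      vertex 0.0 15.0 12.0
    endloop
  endfacet
  facet normal 0.0000 -1.0000 0.0000
    outer loop
      vertex 0.0 0.0 0.0
      vertex 10.0 0.0 0.0
      vertex 10.0 0.0 12.0
    endloop
  endfacet
  facet normal 0.0000 -1.0000 0.0000
    outer loop
      vertex 0.0 0.0 0.0
      vertex 10.0 0.0 12.0
      vertex 0.0 0.0 12.0
    endloop
  endfacet
  facet normal 0.0000 1.0000 0.0000
    outer loop
      vertex 10.0 15.0 12.0
      vertex 10.0 15.0 0.0
      vertex 0.0 15.0 0.0
    endloop
  endfacet
  facet normal 0.0000 1.0000 0.0000
    outer loop
      vertex 0.0 15.0 12.0
      vertex 10.0 15.0 12.0
      vertex 0.0 15.0 0.0
    endloop
  endfacet
  facet normal -1.0000 0.0000 0.0000
    outer loop
      vertex 0.0 15.0 12.0
      vertex 0.0 15.0 0.0
      vertex 0.0 0.0 0.0
    endloop
  endfacet
  facet normal -1.0000 0.0000 0.0000
    outer loop
      vertex 0.0 0.0 12.0
      vertex 0.0 15.0 12.0
      vertex 0.0 0.0 0.0
    endloop
  endfacet
  facet normal 1.0000 0.0000 0.0000
    outer loop
      vertex 10.0 0.0 0.0
      vertex 10.0 15.0 0.0
      vertex 10.0 15.0 12.0
    endloop
  endfacet
  facet normal 1.0000 0.0000 0.0000
    outer loop
      vertex 10.0 0.0 0.0
      vertex 10.0 15.0 12.0
      vertex 10.0 0.0 12.0
    endloop
  endfacet
endsolid part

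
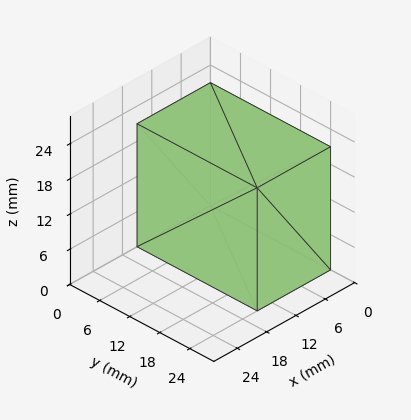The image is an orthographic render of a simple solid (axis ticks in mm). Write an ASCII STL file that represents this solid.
Reading the render: the shape is a rectangular box, roughly 15 × 24 mm footprint and 21 mm tall (dimensions read to the nearest mm from the axis ticks). For the STL, each face is triangulated and given an outward normal.

solid part
  facet normal 0.0000 0.0000 -1.0000
    outer loop
      vertex 15.00 24.00 0.00
      vertex 15.00 0.00 0.00
      vertex 0.00 0.00 0.00
    endloop
  endfacet
  facet normal 0.0000 0.0000 -1.0000
    outer loop
      vertex 0.00 24.00 0.00
      vertex 15.00 24.00 0.00
      vertex 0.00 0.00 0.00
    endloop
  endfacet
  facet normal 0.0000 0.0000 1.0000
    outer loop
      vertex 0.00 0.00 21.00
      vertex 15.00 0.00 21.00
      vertex 15.00 24.00 21.00
    endloop
  endfacet
  facet normal 0.0000 0.0000 1.0000
    outer loop
      vertex 0.00 0.00 21.00
      vertex 15.00 24.00 21.00
      vertex 0.00 24.00 21.00
    endloop
  endfacet
  facet normal 0.0000 -1.0000 0.0000
    outer loop
      vertex 0.00 0.00 0.00
      vertex 15.00 0.00 0.00
      vertex 15.00 0.00 21.00
    endloop
  endfacet
  facet normal 0.0000 -1.0000 0.0000
    outer loop
      vertex 0.00 0.00 0.00
      vertex 15.00 0.00 21.00
      vertex 0.00 0.00 21.00
    endloop
  endfacet
  facet normal 0.0000 1.0000 0.0000
    outer loop
      vertex 15.00 24.00 21.00
      vertex 15.00 24.00 0.00
      vertex 0.00 24.00 0.00
    endloop
  endfacet
  facet normal 0.0000 1.0000 0.0000
    outer loop
      vertex 0.00 24.00 21.00
      vertex 15.00 24.00 21.00
      vertex 0.00 24.00 0.00
    endloop
  endfacet
  facet normal -1.0000 0.0000 0.0000
    outer loop
      vertex 0.00 24.00 21.00
      vertex 0.00 24.00 0.00
      vertex 0.00 0.00 0.00
    endloop
  endfacet
  facet normal -1.0000 0.0000 0.0000
    outer loop
      vertex 0.00 0.00 21.00
      vertex 0.00 24.00 21.00
      vertex 0.00 0.00 0.00
    endloop
  endfacet
  facet normal 1.0000 0.0000 0.0000
    outer loop
      vertex 15.00 0.00 0.00
      vertex 15.00 24.00 0.00
      vertex 15.00 24.00 21.00
    endloop
  endfacet
  facet normal 1.0000 0.0000 0.0000
    outer loop
      vertex 15.00 0.00 0.00
      vertex 15.00 24.00 21.00
      vertex 15.00 0.00 21.00
    endloop
  endfacet
endsolid part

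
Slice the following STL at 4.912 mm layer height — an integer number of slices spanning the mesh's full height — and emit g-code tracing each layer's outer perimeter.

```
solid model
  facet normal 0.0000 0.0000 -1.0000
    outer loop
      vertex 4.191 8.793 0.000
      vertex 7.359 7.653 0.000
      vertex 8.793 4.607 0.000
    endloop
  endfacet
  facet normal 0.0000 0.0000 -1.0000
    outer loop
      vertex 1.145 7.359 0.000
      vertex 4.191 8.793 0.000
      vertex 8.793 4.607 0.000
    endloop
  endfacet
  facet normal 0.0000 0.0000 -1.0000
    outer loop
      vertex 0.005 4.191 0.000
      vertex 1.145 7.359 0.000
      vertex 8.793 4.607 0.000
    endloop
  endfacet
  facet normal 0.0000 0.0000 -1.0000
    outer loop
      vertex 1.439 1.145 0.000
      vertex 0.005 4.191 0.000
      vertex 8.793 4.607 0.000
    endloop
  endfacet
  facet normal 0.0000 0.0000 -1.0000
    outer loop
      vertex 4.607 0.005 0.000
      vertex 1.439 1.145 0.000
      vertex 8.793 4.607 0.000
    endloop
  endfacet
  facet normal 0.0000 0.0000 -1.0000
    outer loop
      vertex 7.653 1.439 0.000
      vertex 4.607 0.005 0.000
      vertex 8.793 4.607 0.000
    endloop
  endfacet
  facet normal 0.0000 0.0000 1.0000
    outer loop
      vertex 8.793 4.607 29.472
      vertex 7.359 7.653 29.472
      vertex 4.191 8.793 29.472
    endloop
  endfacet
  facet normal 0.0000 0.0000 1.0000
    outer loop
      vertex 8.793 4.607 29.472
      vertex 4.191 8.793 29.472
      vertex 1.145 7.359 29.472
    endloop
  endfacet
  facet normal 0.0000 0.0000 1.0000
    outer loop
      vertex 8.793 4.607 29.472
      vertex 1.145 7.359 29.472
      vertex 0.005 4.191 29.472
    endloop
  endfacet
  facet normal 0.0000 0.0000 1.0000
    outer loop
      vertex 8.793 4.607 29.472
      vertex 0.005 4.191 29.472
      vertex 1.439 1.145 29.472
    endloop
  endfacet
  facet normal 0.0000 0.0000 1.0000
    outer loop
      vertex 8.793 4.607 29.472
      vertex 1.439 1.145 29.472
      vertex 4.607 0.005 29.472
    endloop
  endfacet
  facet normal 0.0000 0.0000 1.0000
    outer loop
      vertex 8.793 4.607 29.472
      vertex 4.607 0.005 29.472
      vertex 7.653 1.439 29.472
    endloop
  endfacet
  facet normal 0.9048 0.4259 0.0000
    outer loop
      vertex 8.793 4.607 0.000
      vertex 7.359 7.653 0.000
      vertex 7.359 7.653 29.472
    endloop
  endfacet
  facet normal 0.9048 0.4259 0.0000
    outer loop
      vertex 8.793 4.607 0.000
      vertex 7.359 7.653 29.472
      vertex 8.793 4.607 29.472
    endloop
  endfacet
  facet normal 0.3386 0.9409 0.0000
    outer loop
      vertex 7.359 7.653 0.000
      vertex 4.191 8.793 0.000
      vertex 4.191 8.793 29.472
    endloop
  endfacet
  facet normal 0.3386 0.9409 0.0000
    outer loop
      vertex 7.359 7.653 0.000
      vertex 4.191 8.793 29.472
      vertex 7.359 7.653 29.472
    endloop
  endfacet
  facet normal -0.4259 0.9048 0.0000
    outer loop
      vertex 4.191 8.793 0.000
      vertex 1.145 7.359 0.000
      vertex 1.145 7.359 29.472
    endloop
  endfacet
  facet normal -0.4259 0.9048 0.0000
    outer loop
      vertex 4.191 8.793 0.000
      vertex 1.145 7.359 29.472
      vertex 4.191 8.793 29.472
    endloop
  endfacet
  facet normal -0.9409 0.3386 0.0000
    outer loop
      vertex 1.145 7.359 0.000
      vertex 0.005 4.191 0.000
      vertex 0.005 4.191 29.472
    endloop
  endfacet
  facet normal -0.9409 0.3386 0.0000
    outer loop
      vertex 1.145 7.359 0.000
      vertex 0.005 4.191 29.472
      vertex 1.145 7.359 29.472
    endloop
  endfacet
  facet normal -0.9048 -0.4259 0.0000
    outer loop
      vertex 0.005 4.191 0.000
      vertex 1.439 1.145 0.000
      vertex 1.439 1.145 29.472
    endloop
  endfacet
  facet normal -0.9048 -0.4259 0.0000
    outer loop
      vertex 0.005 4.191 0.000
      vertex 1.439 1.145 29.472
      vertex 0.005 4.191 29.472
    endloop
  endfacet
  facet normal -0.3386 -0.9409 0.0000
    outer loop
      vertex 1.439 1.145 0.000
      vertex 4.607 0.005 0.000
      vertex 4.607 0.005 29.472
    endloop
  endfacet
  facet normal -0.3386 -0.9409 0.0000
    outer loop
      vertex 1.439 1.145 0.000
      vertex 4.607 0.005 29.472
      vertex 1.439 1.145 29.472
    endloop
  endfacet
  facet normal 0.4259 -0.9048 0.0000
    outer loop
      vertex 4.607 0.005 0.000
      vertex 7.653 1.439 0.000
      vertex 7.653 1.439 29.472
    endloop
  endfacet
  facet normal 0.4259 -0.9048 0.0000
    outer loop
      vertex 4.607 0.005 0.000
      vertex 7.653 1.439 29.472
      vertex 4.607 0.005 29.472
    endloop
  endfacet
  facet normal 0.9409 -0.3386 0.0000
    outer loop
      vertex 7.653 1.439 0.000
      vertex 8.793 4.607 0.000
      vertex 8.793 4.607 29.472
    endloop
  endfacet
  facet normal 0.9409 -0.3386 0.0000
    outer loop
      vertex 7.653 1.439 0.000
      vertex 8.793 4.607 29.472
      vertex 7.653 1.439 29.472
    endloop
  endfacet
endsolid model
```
; perimeter-only toolpath
G21 ; units = mm
G90 ; absolute positioning
G28 ; home
; layer 1
G0 Z4.912
G0 X8.793 Y4.607
G1 X7.359 Y7.653
G1 X4.191 Y8.793
G1 X1.145 Y7.359
G1 X0.005 Y4.191
G1 X1.439 Y1.145
G1 X4.607 Y0.005
G1 X7.653 Y1.439
G1 X8.793 Y4.607
; layer 2
G0 Z9.824
G0 X8.793 Y4.607
G1 X7.359 Y7.653
G1 X4.191 Y8.793
G1 X1.145 Y7.359
G1 X0.005 Y4.191
G1 X1.439 Y1.145
G1 X4.607 Y0.005
G1 X7.653 Y1.439
G1 X8.793 Y4.607
; layer 3
G0 Z14.736
G0 X8.793 Y4.607
G1 X7.359 Y7.653
G1 X4.191 Y8.793
G1 X1.145 Y7.359
G1 X0.005 Y4.191
G1 X1.439 Y1.145
G1 X4.607 Y0.005
G1 X7.653 Y1.439
G1 X8.793 Y4.607
; layer 4
G0 Z19.648
G0 X8.793 Y4.607
G1 X7.359 Y7.653
G1 X4.191 Y8.793
G1 X1.145 Y7.359
G1 X0.005 Y4.191
G1 X1.439 Y1.145
G1 X4.607 Y0.005
G1 X7.653 Y1.439
G1 X8.793 Y4.607
; layer 5
G0 Z24.560
G0 X8.793 Y4.607
G1 X7.359 Y7.653
G1 X4.191 Y8.793
G1 X1.145 Y7.359
G1 X0.005 Y4.191
G1 X1.439 Y1.145
G1 X4.607 Y0.005
G1 X7.653 Y1.439
G1 X8.793 Y4.607
; layer 6
G0 Z29.472
G0 X8.793 Y4.607
G1 X7.359 Y7.653
G1 X4.191 Y8.793
G1 X1.145 Y7.359
G1 X0.005 Y4.191
G1 X1.439 Y1.145
G1 X4.607 Y0.005
G1 X7.653 Y1.439
G1 X8.793 Y4.607
M2 ; end

The solid is a regular 8-sided prism (a cylinder approximated with 8 flat sides), circumscribed radius ≈ 4.4 mm, height ≈ 29.5 mm. Slicing at Δz = 4.912 mm — 6 equal slices spanning the solid's height, so layer i sits at z = i·h/6 — gives 6 non-empty perimeters. Each is a 8-segment closed polygon; G0 lifts to the layer z and rapids to the start vertex, then G1 traces the edges.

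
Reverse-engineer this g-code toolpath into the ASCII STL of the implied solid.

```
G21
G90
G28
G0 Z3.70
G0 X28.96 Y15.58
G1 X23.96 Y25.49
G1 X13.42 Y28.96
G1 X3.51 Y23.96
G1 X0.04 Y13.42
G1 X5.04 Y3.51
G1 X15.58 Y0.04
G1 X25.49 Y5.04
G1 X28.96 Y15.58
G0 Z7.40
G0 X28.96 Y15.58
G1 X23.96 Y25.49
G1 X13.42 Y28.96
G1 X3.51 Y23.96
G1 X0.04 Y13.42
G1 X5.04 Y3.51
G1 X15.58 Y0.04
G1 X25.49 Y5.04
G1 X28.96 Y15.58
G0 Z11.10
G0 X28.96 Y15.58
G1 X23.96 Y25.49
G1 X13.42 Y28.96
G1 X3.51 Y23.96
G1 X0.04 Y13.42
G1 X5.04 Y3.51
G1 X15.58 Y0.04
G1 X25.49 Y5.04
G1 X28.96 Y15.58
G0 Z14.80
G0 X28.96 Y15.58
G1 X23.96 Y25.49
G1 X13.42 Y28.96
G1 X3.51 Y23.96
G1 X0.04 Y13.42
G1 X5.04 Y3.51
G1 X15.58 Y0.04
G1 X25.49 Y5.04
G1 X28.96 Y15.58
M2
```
solid part
  facet normal 0.0000 0.0000 -1.0000
    outer loop
      vertex 13.42 28.96 0.00
      vertex 23.96 25.49 0.00
      vertex 28.96 15.58 0.00
    endloop
  endfacet
  facet normal 0.0000 0.0000 -1.0000
    outer loop
      vertex 3.51 23.96 0.00
      vertex 13.42 28.96 0.00
      vertex 28.96 15.58 0.00
    endloop
  endfacet
  facet normal 0.0000 0.0000 -1.0000
    outer loop
      vertex 0.04 13.42 0.00
      vertex 3.51 23.96 0.00
      vertex 28.96 15.58 0.00
    endloop
  endfacet
  facet normal 0.0000 0.0000 -1.0000
    outer loop
      vertex 5.04 3.51 0.00
      vertex 0.04 13.42 0.00
      vertex 28.96 15.58 0.00
    endloop
  endfacet
  facet normal 0.0000 0.0000 -1.0000
    outer loop
      vertex 15.58 0.04 0.00
      vertex 5.04 3.51 0.00
      vertex 28.96 15.58 0.00
    endloop
  endfacet
  facet normal 0.0000 0.0000 -1.0000
    outer loop
      vertex 25.49 5.04 0.00
      vertex 15.58 0.04 0.00
      vertex 28.96 15.58 0.00
    endloop
  endfacet
  facet normal 0.0000 0.0000 1.0000
    outer loop
      vertex 28.96 15.58 14.80
      vertex 23.96 25.49 14.80
      vertex 13.42 28.96 14.80
    endloop
  endfacet
  facet normal 0.0000 0.0000 1.0000
    outer loop
      vertex 28.96 15.58 14.80
      vertex 13.42 28.96 14.80
      vertex 3.51 23.96 14.80
    endloop
  endfacet
  facet normal 0.0000 0.0000 1.0000
    outer loop
      vertex 28.96 15.58 14.80
      vertex 3.51 23.96 14.80
      vertex 0.04 13.42 14.80
    endloop
  endfacet
  facet normal 0.0000 0.0000 1.0000
    outer loop
      vertex 28.96 15.58 14.80
      vertex 0.04 13.42 14.80
      vertex 5.04 3.51 14.80
    endloop
  endfacet
  facet normal 0.0000 0.0000 1.0000
    outer loop
      vertex 28.96 15.58 14.80
      vertex 5.04 3.51 14.80
      vertex 15.58 0.04 14.80
    endloop
  endfacet
  facet normal 0.0000 0.0000 1.0000
    outer loop
      vertex 28.96 15.58 14.80
      vertex 15.58 0.04 14.80
      vertex 25.49 5.04 14.80
    endloop
  endfacet
  facet normal 0.8928 0.4505 0.0000
    outer loop
      vertex 28.96 15.58 0.00
      vertex 23.96 25.49 0.00
      vertex 23.96 25.49 14.80
    endloop
  endfacet
  facet normal 0.8928 0.4505 0.0000
    outer loop
      vertex 28.96 15.58 0.00
      vertex 23.96 25.49 14.80
      vertex 28.96 15.58 14.80
    endloop
  endfacet
  facet normal 0.3127 0.9498 0.0000
    outer loop
      vertex 23.96 25.49 0.00
      vertex 13.42 28.96 0.00
      vertex 13.42 28.96 14.80
    endloop
  endfacet
  facet normal 0.3127 0.9498 0.0000
    outer loop
      vertex 23.96 25.49 0.00
      vertex 13.42 28.96 14.80
      vertex 23.96 25.49 14.80
    endloop
  endfacet
  facet normal -0.4505 0.8928 0.0000
    outer loop
      vertex 13.42 28.96 0.00
      vertex 3.51 23.96 0.00
      vertex 3.51 23.96 14.80
    endloop
  endfacet
  facet normal -0.4505 0.8928 0.0000
    outer loop
      vertex 13.42 28.96 0.00
      vertex 3.51 23.96 14.80
      vertex 13.42 28.96 14.80
    endloop
  endfacet
  facet normal -0.9498 0.3127 0.0000
    outer loop
      vertex 3.51 23.96 0.00
      vertex 0.04 13.42 0.00
      vertex 0.04 13.42 14.80
    endloop
  endfacet
  facet normal -0.9498 0.3127 0.0000
    outer loop
      vertex 3.51 23.96 0.00
      vertex 0.04 13.42 14.80
      vertex 3.51 23.96 14.80
    endloop
  endfacet
  facet normal -0.8928 -0.4505 0.0000
    outer loop
      vertex 0.04 13.42 0.00
      vertex 5.04 3.51 0.00
      vertex 5.04 3.51 14.80
    endloop
  endfacet
  facet normal -0.8928 -0.4505 0.0000
    outer loop
      vertex 0.04 13.42 0.00
      vertex 5.04 3.51 14.80
      vertex 0.04 13.42 14.80
    endloop
  endfacet
  facet normal -0.3127 -0.9498 0.0000
    outer loop
      vertex 5.04 3.51 0.00
      vertex 15.58 0.04 0.00
      vertex 15.58 0.04 14.80
    endloop
  endfacet
  facet normal -0.3127 -0.9498 0.0000
    outer loop
      vertex 5.04 3.51 0.00
      vertex 15.58 0.04 14.80
      vertex 5.04 3.51 14.80
    endloop
  endfacet
  facet normal 0.4505 -0.8928 0.0000
    outer loop
      vertex 15.58 0.04 0.00
      vertex 25.49 5.04 0.00
      vertex 25.49 5.04 14.80
    endloop
  endfacet
  facet normal 0.4505 -0.8928 0.0000
    outer loop
      vertex 15.58 0.04 0.00
      vertex 25.49 5.04 14.80
      vertex 15.58 0.04 14.80
    endloop
  endfacet
  facet normal 0.9498 -0.3127 0.0000
    outer loop
      vertex 25.49 5.04 0.00
      vertex 28.96 15.58 0.00
      vertex 28.96 15.58 14.80
    endloop
  endfacet
  facet normal 0.9498 -0.3127 0.0000
    outer loop
      vertex 25.49 5.04 0.00
      vertex 28.96 15.58 14.80
      vertex 25.49 5.04 14.80
    endloop
  endfacet
endsolid part

The G0 Z moves step by Δz≈3.70 mm. Every layer's G1 loop is the same polygon, so the solid is a straight extrusion of it from z=0 to z≈14.8. Closing with flat bottom and top caps and triangulating gives 28 facets — a regular 8-sided prism (a cylinder approximated with 8 flat sides), circumscribed radius ≈ 14.5 mm, height ≈ 14.8 mm.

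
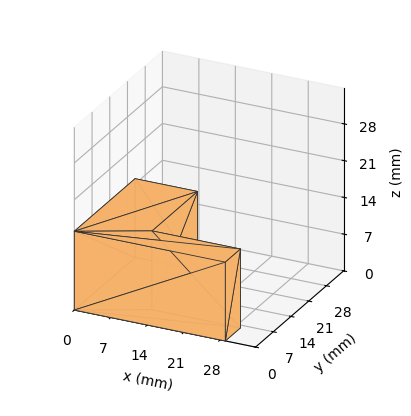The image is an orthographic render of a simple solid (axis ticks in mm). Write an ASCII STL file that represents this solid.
Reading the render: the shape is an L-shaped prism: outer 29 × 24 mm, arm thicknesses ≈ 6 mm (horizontal) and 12 mm (vertical), extruded 15 mm in z (dimensions read to the nearest mm from the axis ticks). For the STL, each face is triangulated and given an outward normal.

solid part
  facet normal 0.0000 0.0000 -1.0000
    outer loop
      vertex 29.00 6.00 0.00
      vertex 29.00 0.00 0.00
      vertex 0.00 0.00 0.00
    endloop
  endfacet
  facet normal 0.0000 0.0000 -1.0000
    outer loop
      vertex 12.00 6.00 0.00
      vertex 29.00 6.00 0.00
      vertex 0.00 0.00 0.00
    endloop
  endfacet
  facet normal 0.0000 0.0000 -1.0000
    outer loop
      vertex 12.00 24.00 0.00
      vertex 12.00 6.00 0.00
      vertex 0.00 0.00 0.00
    endloop
  endfacet
  facet normal 0.0000 0.0000 -1.0000
    outer loop
      vertex 0.00 24.00 0.00
      vertex 12.00 24.00 0.00
      vertex 0.00 0.00 0.00
    endloop
  endfacet
  facet normal 0.0000 0.0000 1.0000
    outer loop
      vertex 0.00 0.00 15.00
      vertex 29.00 0.00 15.00
      vertex 29.00 6.00 15.00
    endloop
  endfacet
  facet normal 0.0000 0.0000 1.0000
    outer loop
      vertex 0.00 0.00 15.00
      vertex 29.00 6.00 15.00
      vertex 12.00 6.00 15.00
    endloop
  endfacet
  facet normal 0.0000 0.0000 1.0000
    outer loop
      vertex 0.00 0.00 15.00
      vertex 12.00 6.00 15.00
      vertex 12.00 24.00 15.00
    endloop
  endfacet
  facet normal 0.0000 0.0000 1.0000
    outer loop
      vertex 0.00 0.00 15.00
      vertex 12.00 24.00 15.00
      vertex 0.00 24.00 15.00
    endloop
  endfacet
  facet normal 0.0000 -1.0000 0.0000
    outer loop
      vertex 0.00 0.00 0.00
      vertex 29.00 0.00 0.00
      vertex 29.00 0.00 15.00
    endloop
  endfacet
  facet normal 0.0000 -1.0000 0.0000
    outer loop
      vertex 0.00 0.00 0.00
      vertex 29.00 0.00 15.00
      vertex 0.00 0.00 15.00
    endloop
  endfacet
  facet normal 1.0000 0.0000 0.0000
    outer loop
      vertex 29.00 0.00 0.00
      vertex 29.00 6.00 0.00
      vertex 29.00 6.00 15.00
    endloop
  endfacet
  facet normal 1.0000 0.0000 0.0000
    outer loop
      vertex 29.00 0.00 0.00
      vertex 29.00 6.00 15.00
      vertex 29.00 0.00 15.00
    endloop
  endfacet
  facet normal 0.0000 1.0000 0.0000
    outer loop
      vertex 29.00 6.00 0.00
      vertex 12.00 6.00 0.00
      vertex 12.00 6.00 15.00
    endloop
  endfacet
  facet normal 0.0000 1.0000 0.0000
    outer loop
      vertex 29.00 6.00 0.00
      vertex 12.00 6.00 15.00
      vertex 29.00 6.00 15.00
    endloop
  endfacet
  facet normal 1.0000 0.0000 0.0000
    outer loop
      vertex 12.00 6.00 0.00
      vertex 12.00 24.00 0.00
      vertex 12.00 24.00 15.00
    endloop
  endfacet
  facet normal 1.0000 0.0000 0.0000
    outer loop
      vertex 12.00 6.00 0.00
      vertex 12.00 24.00 15.00
      vertex 12.00 6.00 15.00
    endloop
  endfacet
  facet normal 0.0000 1.0000 0.0000
    outer loop
      vertex 12.00 24.00 0.00
      vertex 0.00 24.00 0.00
      vertex 0.00 24.00 15.00
    endloop
  endfacet
  facet normal 0.0000 1.0000 0.0000
    outer loop
      vertex 12.00 24.00 0.00
      vertex 0.00 24.00 15.00
      vertex 12.00 24.00 15.00
    endloop
  endfacet
  facet normal -1.0000 0.0000 0.0000
    outer loop
      vertex 0.00 24.00 0.00
      vertex 0.00 0.00 0.00
      vertex 0.00 0.00 15.00
    endloop
  endfacet
  facet normal -1.0000 0.0000 0.0000
    outer loop
      vertex 0.00 24.00 0.00
      vertex 0.00 0.00 15.00
      vertex 0.00 24.00 15.00
    endloop
  endfacet
endsolid part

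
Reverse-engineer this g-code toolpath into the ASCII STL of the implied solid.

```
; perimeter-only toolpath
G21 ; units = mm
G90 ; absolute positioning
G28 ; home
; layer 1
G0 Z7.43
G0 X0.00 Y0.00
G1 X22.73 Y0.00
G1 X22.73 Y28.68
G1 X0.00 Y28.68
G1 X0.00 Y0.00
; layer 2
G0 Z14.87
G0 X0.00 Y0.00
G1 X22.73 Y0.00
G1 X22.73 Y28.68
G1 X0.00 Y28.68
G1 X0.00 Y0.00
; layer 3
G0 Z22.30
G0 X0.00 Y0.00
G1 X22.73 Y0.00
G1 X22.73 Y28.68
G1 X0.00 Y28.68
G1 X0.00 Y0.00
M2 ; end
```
solid part
  facet normal 0.0000 0.0000 -1.0000
    outer loop
      vertex 22.73 28.68 0.00
      vertex 22.73 0.00 0.00
      vertex 0.00 0.00 0.00
    endloop
  endfacet
  facet normal 0.0000 0.0000 -1.0000
    outer loop
      vertex 0.00 28.68 0.00
      vertex 22.73 28.68 0.00
      vertex 0.00 0.00 0.00
    endloop
  endfacet
  facet normal 0.0000 0.0000 1.0000
    outer loop
      vertex 0.00 0.00 22.30
      vertex 22.73 0.00 22.30
      vertex 22.73 28.68 22.30
    endloop
  endfacet
  facet normal 0.0000 0.0000 1.0000
    outer loop
      vertex 0.00 0.00 22.30
      vertex 22.73 28.68 22.30
      vertex 0.00 28.68 22.30
    endloop
  endfacet
  facet normal 0.0000 -1.0000 0.0000
    outer loop
      vertex 0.00 0.00 0.00
      vertex 22.73 0.00 0.00
      vertex 22.73 0.00 22.30
    endloop
  endfacet
  facet normal 0.0000 -1.0000 0.0000
    outer loop
      vertex 0.00 0.00 0.00
      vertex 22.73 0.00 22.30
      vertex 0.00 0.00 22.30
    endloop
  endfacet
  facet normal 0.0000 1.0000 0.0000
    outer loop
      vertex 22.73 28.68 22.30
      vertex 22.73 28.68 0.00
      vertex 0.00 28.68 0.00
    endloop
  endfacet
  facet normal 0.0000 1.0000 0.0000
    outer loop
      vertex 0.00 28.68 22.30
      vertex 22.73 28.68 22.30
      vertex 0.00 28.68 0.00
    endloop
  endfacet
  facet normal -1.0000 0.0000 0.0000
    outer loop
      vertex 0.00 28.68 22.30
      vertex 0.00 28.68 0.00
      vertex 0.00 0.00 0.00
    endloop
  endfacet
  facet normal -1.0000 0.0000 0.0000
    outer loop
      vertex 0.00 0.00 22.30
      vertex 0.00 28.68 22.30
      vertex 0.00 0.00 0.00
    endloop
  endfacet
  facet normal 1.0000 0.0000 0.0000
    outer loop
      vertex 22.73 0.00 0.00
      vertex 22.73 28.68 0.00
      vertex 22.73 28.68 22.30
    endloop
  endfacet
  facet normal 1.0000 0.0000 0.0000
    outer loop
      vertex 22.73 0.00 0.00
      vertex 22.73 28.68 22.30
      vertex 22.73 0.00 22.30
    endloop
  endfacet
endsolid part

The G0 Z moves step by Δz≈7.43 mm. Every layer's G1 loop is the same polygon, so the solid is a straight extrusion of it from z=0 to z≈22.3. Closing with flat bottom and top caps and triangulating gives 12 facets — a rectangular box, roughly 22.7 × 28.7 mm footprint and 22.3 mm tall.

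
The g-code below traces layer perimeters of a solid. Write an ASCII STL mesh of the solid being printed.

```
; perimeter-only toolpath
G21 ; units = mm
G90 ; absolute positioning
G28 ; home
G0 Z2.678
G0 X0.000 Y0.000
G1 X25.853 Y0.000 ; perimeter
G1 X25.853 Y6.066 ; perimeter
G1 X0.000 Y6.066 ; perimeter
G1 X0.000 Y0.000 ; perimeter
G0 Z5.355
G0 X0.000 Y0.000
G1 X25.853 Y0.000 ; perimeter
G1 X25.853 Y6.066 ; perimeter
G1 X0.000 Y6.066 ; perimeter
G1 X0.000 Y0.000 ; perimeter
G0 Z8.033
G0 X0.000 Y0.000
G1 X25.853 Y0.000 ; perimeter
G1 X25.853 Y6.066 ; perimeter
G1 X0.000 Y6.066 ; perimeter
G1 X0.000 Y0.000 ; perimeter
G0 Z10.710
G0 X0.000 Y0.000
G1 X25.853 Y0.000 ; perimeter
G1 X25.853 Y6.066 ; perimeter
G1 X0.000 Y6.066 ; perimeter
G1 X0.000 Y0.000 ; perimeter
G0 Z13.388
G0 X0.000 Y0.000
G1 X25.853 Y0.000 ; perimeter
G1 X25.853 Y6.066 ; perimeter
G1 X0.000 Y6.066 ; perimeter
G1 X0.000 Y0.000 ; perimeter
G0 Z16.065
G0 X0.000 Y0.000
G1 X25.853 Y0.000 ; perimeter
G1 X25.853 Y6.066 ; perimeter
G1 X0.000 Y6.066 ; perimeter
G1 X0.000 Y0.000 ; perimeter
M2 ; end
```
solid part
  facet normal 0.0000 0.0000 -1.0000
    outer loop
      vertex 25.853 6.066 0.000
      vertex 25.853 0.000 0.000
      vertex 0.000 0.000 0.000
    endloop
  endfacet
  facet normal 0.0000 0.0000 -1.0000
    outer loop
      vertex 0.000 6.066 0.000
      vertex 25.853 6.066 0.000
      vertex 0.000 0.000 0.000
    endloop
  endfacet
  facet normal 0.0000 0.0000 1.0000
    outer loop
      vertex 0.000 0.000 16.065
      vertex 25.853 0.000 16.065
      vertex 25.853 6.066 16.065
    endloop
  endfacet
  facet normal 0.0000 0.0000 1.0000
    outer loop
      vertex 0.000 0.000 16.065
      vertex 25.853 6.066 16.065
      vertex 0.000 6.066 16.065
    endloop
  endfacet
  facet normal 0.0000 -1.0000 0.0000
    outer loop
      vertex 0.000 0.000 0.000
      vertex 25.853 0.000 0.000
      vertex 25.853 0.000 16.065
    endloop
  endfacet
  facet normal 0.0000 -1.0000 0.0000
    outer loop
      vertex 0.000 0.000 0.000
      vertex 25.853 0.000 16.065
      vertex 0.000 0.000 16.065
    endloop
  endfacet
  facet normal 0.0000 1.0000 0.0000
    outer loop
      vertex 25.853 6.066 16.065
      vertex 25.853 6.066 0.000
      vertex 0.000 6.066 0.000
    endloop
  endfacet
  facet normal 0.0000 1.0000 0.0000
    outer loop
      vertex 0.000 6.066 16.065
      vertex 25.853 6.066 16.065
      vertex 0.000 6.066 0.000
    endloop
  endfacet
  facet normal -1.0000 0.0000 0.0000
    outer loop
      vertex 0.000 6.066 16.065
      vertex 0.000 6.066 0.000
      vertex 0.000 0.000 0.000
    endloop
  endfacet
  facet normal -1.0000 0.0000 0.0000
    outer loop
      vertex 0.000 0.000 16.065
      vertex 0.000 6.066 16.065
      vertex 0.000 0.000 0.000
    endloop
  endfacet
  facet normal 1.0000 0.0000 0.0000
    outer loop
      vertex 25.853 0.000 0.000
      vertex 25.853 6.066 0.000
      vertex 25.853 6.066 16.065
    endloop
  endfacet
  facet normal 1.0000 0.0000 0.0000
    outer loop
      vertex 25.853 0.000 0.000
      vertex 25.853 6.066 16.065
      vertex 25.853 0.000 16.065
    endloop
  endfacet
endsolid part

The G0 Z moves step by Δz≈2.678 mm. Every layer's G1 loop is the same polygon, so the solid is a straight extrusion of it from z=0 to z≈16.1. Closing with flat bottom and top caps and triangulating gives 12 facets — a rectangular box, roughly 25.9 × 6.07 mm footprint and 16.1 mm tall.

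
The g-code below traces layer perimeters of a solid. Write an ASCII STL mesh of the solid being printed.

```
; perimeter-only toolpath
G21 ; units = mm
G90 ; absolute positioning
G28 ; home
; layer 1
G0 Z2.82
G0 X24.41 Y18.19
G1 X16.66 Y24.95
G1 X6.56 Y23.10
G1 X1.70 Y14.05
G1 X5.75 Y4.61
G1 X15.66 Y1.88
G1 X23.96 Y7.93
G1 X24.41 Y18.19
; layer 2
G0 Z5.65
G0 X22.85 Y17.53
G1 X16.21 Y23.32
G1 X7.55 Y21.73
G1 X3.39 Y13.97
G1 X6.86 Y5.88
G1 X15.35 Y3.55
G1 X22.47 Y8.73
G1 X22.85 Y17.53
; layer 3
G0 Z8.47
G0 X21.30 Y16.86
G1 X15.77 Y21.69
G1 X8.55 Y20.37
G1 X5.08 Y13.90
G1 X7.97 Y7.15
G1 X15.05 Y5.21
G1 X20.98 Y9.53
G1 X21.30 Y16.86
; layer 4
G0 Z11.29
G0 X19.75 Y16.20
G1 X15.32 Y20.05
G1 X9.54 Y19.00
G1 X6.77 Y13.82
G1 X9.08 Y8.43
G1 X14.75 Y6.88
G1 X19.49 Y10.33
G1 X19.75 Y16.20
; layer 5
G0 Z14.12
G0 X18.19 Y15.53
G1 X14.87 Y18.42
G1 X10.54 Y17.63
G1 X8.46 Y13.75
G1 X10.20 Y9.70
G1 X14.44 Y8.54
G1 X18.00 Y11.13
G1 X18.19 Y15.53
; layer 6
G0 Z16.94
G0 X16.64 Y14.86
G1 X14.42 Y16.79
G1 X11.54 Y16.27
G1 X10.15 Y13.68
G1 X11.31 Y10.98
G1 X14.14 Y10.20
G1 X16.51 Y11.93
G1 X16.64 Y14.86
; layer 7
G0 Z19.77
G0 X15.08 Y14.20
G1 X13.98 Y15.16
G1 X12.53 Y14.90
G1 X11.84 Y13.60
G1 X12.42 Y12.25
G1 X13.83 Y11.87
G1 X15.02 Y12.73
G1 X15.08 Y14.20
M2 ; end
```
solid part
  facet normal 0.0000 0.0000 -1.0000
    outer loop
      vertex 5.56 24.47 0.00
      vertex 17.11 26.58 0.00
      vertex 25.96 18.86 0.00
    endloop
  endfacet
  facet normal 0.0000 0.0000 -1.0000
    outer loop
      vertex 0.01 14.12 0.00
      vertex 5.56 24.47 0.00
      vertex 25.96 18.86 0.00
    endloop
  endfacet
  facet normal 0.0000 0.0000 -1.0000
    outer loop
      vertex 4.64 3.33 0.00
      vertex 0.01 14.12 0.00
      vertex 25.96 18.86 0.00
    endloop
  endfacet
  facet normal 0.0000 0.0000 -1.0000
    outer loop
      vertex 15.96 0.22 0.00
      vertex 4.64 3.33 0.00
      vertex 25.96 18.86 0.00
    endloop
  endfacet
  facet normal 0.0000 0.0000 -1.0000
    outer loop
      vertex 25.45 7.13 0.00
      vertex 15.96 0.22 0.00
      vertex 25.96 18.86 0.00
    endloop
  endfacet
  facet normal 0.5785 0.6632 0.4748
    outer loop
      vertex 25.96 18.86 0.00
      vertex 17.11 26.58 0.00
      vertex 13.53 13.53 22.59
    endloop
  endfacet
  facet normal -0.1581 0.8657 0.4750
    outer loop
      vertex 17.11 26.58 0.00
      vertex 5.56 24.47 0.00
      vertex 13.53 13.53 22.59
    endloop
  endfacet
  facet normal -0.7755 0.4159 0.4750
    outer loop
      vertex 5.56 24.47 0.00
      vertex 0.01 14.12 0.00
      vertex 13.53 13.53 22.59
    endloop
  endfacet
  facet normal -0.8087 -0.3470 0.4749
    outer loop
      vertex 0.01 14.12 0.00
      vertex 4.64 3.33 0.00
      vertex 13.53 13.53 22.59
    endloop
  endfacet
  facet normal -0.2331 -0.8486 0.4749
    outer loop
      vertex 4.64 3.33 0.00
      vertex 15.96 0.22 0.00
      vertex 13.53 13.53 22.59
    endloop
  endfacet
  facet normal 0.5180 -0.7114 0.4749
    outer loop
      vertex 15.96 0.22 0.00
      vertex 25.45 7.13 0.00
      vertex 13.53 13.53 22.59
    endloop
  endfacet
  facet normal 0.8793 -0.0382 0.4748
    outer loop
      vertex 25.45 7.13 0.00
      vertex 25.96 18.86 0.00
      vertex 13.53 13.53 22.59
    endloop
  endfacet
endsolid part

The G0 Z moves step by Δz≈2.82 mm. The G1 loops shrink linearly with z, so the solid tapers from its base footprint up to z≈22.6. Closing with a flat bottom cap and the tapered top and triangulating gives 12 facets — a regular 7-sided pyramid, base circumscribed radius ≈ 13.5 mm, apex at z ≈ 22.6 mm.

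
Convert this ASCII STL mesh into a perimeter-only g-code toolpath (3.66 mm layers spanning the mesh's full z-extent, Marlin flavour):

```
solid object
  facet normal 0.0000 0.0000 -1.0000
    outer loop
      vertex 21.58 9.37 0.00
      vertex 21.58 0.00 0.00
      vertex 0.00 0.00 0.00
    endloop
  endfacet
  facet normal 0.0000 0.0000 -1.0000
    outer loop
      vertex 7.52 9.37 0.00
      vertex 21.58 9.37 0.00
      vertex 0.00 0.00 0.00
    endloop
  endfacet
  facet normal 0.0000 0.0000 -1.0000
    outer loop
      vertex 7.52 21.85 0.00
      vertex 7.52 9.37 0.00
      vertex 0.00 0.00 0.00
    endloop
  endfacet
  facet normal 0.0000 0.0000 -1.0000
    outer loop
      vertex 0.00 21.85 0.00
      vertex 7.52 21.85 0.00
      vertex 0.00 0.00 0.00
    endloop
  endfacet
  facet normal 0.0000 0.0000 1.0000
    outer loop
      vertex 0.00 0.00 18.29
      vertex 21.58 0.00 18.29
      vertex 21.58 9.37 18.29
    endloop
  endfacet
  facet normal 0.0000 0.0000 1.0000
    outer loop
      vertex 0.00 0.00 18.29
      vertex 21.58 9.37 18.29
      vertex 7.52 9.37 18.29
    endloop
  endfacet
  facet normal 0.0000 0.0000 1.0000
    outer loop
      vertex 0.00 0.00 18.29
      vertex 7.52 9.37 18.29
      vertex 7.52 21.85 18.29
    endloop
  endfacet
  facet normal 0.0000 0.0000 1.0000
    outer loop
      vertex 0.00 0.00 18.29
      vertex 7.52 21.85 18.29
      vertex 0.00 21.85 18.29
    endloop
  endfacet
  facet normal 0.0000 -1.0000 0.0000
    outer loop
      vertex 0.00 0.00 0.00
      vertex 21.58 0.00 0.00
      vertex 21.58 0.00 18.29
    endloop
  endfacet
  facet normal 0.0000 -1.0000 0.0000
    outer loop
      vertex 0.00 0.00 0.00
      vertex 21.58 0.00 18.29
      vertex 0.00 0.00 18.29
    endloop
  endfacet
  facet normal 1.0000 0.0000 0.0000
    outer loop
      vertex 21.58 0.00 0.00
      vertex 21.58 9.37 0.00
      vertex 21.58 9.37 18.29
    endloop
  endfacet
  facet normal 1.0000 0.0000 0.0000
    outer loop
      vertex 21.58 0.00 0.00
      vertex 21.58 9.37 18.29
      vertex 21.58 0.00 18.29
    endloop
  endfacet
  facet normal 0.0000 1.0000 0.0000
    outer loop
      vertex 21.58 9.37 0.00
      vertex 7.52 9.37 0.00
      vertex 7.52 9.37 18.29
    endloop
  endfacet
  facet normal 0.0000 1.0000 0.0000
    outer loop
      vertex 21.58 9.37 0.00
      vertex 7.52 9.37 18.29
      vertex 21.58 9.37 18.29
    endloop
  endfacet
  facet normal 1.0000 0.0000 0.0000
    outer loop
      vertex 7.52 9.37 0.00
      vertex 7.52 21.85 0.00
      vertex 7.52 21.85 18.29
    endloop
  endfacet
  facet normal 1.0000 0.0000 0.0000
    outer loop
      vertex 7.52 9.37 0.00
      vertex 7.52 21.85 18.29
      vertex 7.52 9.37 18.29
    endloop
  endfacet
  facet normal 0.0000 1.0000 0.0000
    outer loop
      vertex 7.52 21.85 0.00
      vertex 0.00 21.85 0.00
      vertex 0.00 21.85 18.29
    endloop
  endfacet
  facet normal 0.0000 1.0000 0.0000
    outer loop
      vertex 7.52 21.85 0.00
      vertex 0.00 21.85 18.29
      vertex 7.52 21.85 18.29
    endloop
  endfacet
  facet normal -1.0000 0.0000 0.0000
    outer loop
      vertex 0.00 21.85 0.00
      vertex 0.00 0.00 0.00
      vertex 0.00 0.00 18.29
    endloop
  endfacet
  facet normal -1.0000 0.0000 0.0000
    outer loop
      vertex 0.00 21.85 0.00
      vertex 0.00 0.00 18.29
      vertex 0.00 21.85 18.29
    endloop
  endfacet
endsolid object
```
; perimeter-only toolpath
G21 ; units = mm
G90 ; absolute positioning
G28 ; home
; layer 1
G0 Z3.66
G0 X0.00 Y0.00
G1 X21.58 Y0.00
G1 X21.58 Y9.37
G1 X7.52 Y9.37
G1 X7.52 Y21.85
G1 X0.00 Y21.85
G1 X0.00 Y0.00
; layer 2
G0 Z7.32
G0 X0.00 Y0.00
G1 X21.58 Y0.00
G1 X21.58 Y9.37
G1 X7.52 Y9.37
G1 X7.52 Y21.85
G1 X0.00 Y21.85
G1 X0.00 Y0.00
; layer 3
G0 Z10.97
G0 X0.00 Y0.00
G1 X21.58 Y0.00
G1 X21.58 Y9.37
G1 X7.52 Y9.37
G1 X7.52 Y21.85
G1 X0.00 Y21.85
G1 X0.00 Y0.00
; layer 4
G0 Z14.63
G0 X0.00 Y0.00
G1 X21.58 Y0.00
G1 X21.58 Y9.37
G1 X7.52 Y9.37
G1 X7.52 Y21.85
G1 X0.00 Y21.85
G1 X0.00 Y0.00
; layer 5
G0 Z18.29
G0 X0.00 Y0.00
G1 X21.58 Y0.00
G1 X21.58 Y9.37
G1 X7.52 Y9.37
G1 X7.52 Y21.85
G1 X0.00 Y21.85
G1 X0.00 Y0.00
M2 ; end

The solid is an L-shaped prism: outer 21.6 × 21.9 mm, arm thicknesses ≈ 9.37 mm (horizontal) and 7.52 mm (vertical), extruded 18.3 mm in z. Slicing at Δz = 3.66 mm — 5 equal slices spanning the solid's height, so layer i sits at z = i·h/5 — gives 5 non-empty perimeters. Each is a 6-segment closed polygon; G0 lifts to the layer z and rapids to the start vertex, then G1 traces the edges.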